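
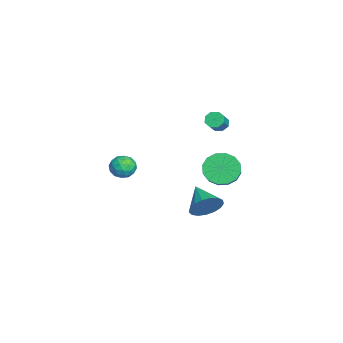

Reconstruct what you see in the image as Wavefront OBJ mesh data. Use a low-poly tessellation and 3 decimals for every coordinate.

v 0.297 1.751 -1.583
v 0.863 1.54 -2.441
v 2.31 1.499 -1.476
v 1.743 1.709 -0.617
v 0.856 2.082 -2.407
v 2.303 2.041 -1.441
v 0.699 2.536 -2.152
v 2.146 2.495 -1.187
v 0.434 2.779 -1.745
v 1.881 2.738 -0.779
v 0.132 2.746 -1.294
v 1.579 2.705 -0.328
v -0.126 2.447 -0.92
v 1.321 2.406 0.045
v -0.27 1.961 -0.724
v 1.177 1.92 0.241
v -0.263 1.419 -0.759
v 1.184 1.378 0.207
v -0.106 0.965 -1.013
v 1.341 0.924 -0.048
v 0.159 0.722 -1.421
v 1.606 0.681 -0.455
v 0.461 0.755 -1.872
v 1.908 0.714 -0.906
v 0.719 1.054 -2.245
v 2.166 1.013 -1.28
v 1.394 1.56 2.649
v 1.765 1.743 2.287
v 2.618 1.483 3.029
v 2.246 1.3 3.391
v 1.631 2.046 2.547
v 2.483 1.786 3.289
v 1.358 2.064 2.867
v 2.21 1.804 3.609
v 1.106 1.787 3.059
v 1.958 1.527 3.801
v 1.022 1.377 3.011
v 1.875 1.117 3.753
v 1.157 1.074 2.751
v 2.009 0.814 3.493
v 1.43 1.056 2.431
v 2.282 0.796 3.173
v 1.682 1.333 2.239
v 2.534 1.073 2.981
v 2.996 -2.887 -0.286
v 3.548 -3.029 0.244
v 2.352 -3.891 0.116
v 2.904 -4.033 0.646
v 2.446 -3.408 0.719
v 2.844 -2.788 0.47
v 3.056 -4.132 -0.11
v 3.454 -3.512 -0.359
v 3.585 -3.798 0.352
v 3.208 -3.351 0.865
v 2.692 -3.569 -0.505
v 2.315 -3.122 0.008
v 3.329 -2.87 -0.057
v 2.571 -4.05 0.417
v 2.302 -3.683 0.46
v 2.627 -3.766 0.771
v 2.915 -2.728 0.077
v 3.239 -2.811 0.388
v 2.591 -3.034 0.668
v 2.661 -4.109 -0.028
v 2.985 -4.192 0.283
v 3.273 -3.154 -0.411
v 3.598 -3.237 -0.1
v 3.309 -3.886 -0.308
v 3.675 -3.405 0.319
v 3.296 -3.996 0.555
v 3.386 -4.054 0.111
v 3.62 -3.689 -0.036
v 3.453 -3.142 0.62
v 3.075 -3.732 0.857
v 2.805 -3.365 0.9
v 3.039 -3.001 0.753
v 3.475 -3.595 0.684
v 2.825 -3.188 -0.497
v 2.447 -3.778 -0.26
v 2.861 -3.919 -0.393
v 3.095 -3.555 -0.54
v 2.604 -2.924 -0.195
v 2.225 -3.515 0.041
v 2.28 -3.231 0.396
v 2.514 -2.866 0.249
v 2.425 -3.325 -0.324
v 0.818 0.918 -4.199
v 1.359 0.284 -3.629
v -0.638 0.322 -3.481
v 1.328 0.684 -3.359
v 1.18 1.138 -3.282
v 0.95 1.541 -3.415
v 0.689 1.802 -3.727
v 0.458 1.86 -4.148
v 0.309 1.703 -4.58
v 0.277 1.366 -4.925
v 0.369 0.926 -5.104
v 0.564 0.484 -5.075
v 0.817 0.142 -4.846
v 1.071 -0.022 -4.468
v 1.266 0.029 -4.029
f 2 1 5
f 2 5 3
f 3 5 6
f 3 6 4
f 5 1 7
f 5 7 6
f 6 7 8
f 6 8 4
f 7 1 9
f 7 9 8
f 8 9 10
f 8 10 4
f 9 1 11
f 9 11 10
f 10 11 12
f 10 12 4
f 11 1 13
f 11 13 12
f 12 13 14
f 12 14 4
f 13 1 15
f 13 15 14
f 14 15 16
f 14 16 4
f 15 1 17
f 15 17 16
f 16 17 18
f 16 18 4
f 17 1 19
f 17 19 18
f 18 19 20
f 18 20 4
f 19 1 21
f 19 21 20
f 20 21 22
f 20 22 4
f 21 1 23
f 21 23 22
f 22 23 24
f 22 24 4
f 23 1 25
f 23 25 24
f 24 25 26
f 24 26 4
f 25 1 2
f 25 2 26
f 26 2 3
f 26 3 4
f 28 27 31
f 28 31 29
f 29 31 32
f 29 32 30
f 31 27 33
f 31 33 32
f 32 33 34
f 32 34 30
f 33 27 35
f 33 35 34
f 34 35 36
f 34 36 30
f 35 27 37
f 35 37 36
f 36 37 38
f 36 38 30
f 37 27 39
f 37 39 38
f 38 39 40
f 38 40 30
f 39 27 41
f 39 41 40
f 40 41 42
f 40 42 30
f 41 27 43
f 41 43 42
f 42 43 44
f 42 44 30
f 43 27 28
f 43 28 44
f 44 28 29
f 44 29 30
f 45 82 61
f 82 56 85
f 61 85 50
f 82 85 61
f 45 61 57
f 61 50 62
f 57 62 46
f 61 62 57
f 45 57 66
f 57 46 67
f 66 67 52
f 57 67 66
f 45 66 78
f 66 52 81
f 78 81 55
f 66 81 78
f 45 78 82
f 78 55 86
f 82 86 56
f 78 86 82
f 46 62 73
f 62 50 76
f 73 76 54
f 62 76 73
f 50 85 63
f 85 56 84
f 63 84 49
f 85 84 63
f 56 86 83
f 86 55 79
f 83 79 47
f 86 79 83
f 55 81 80
f 81 52 68
f 80 68 51
f 81 68 80
f 52 67 72
f 67 46 69
f 72 69 53
f 67 69 72
f 48 74 60
f 74 54 75
f 60 75 49
f 74 75 60
f 48 60 58
f 60 49 59
f 58 59 47
f 60 59 58
f 48 58 65
f 58 47 64
f 65 64 51
f 58 64 65
f 48 65 70
f 65 51 71
f 70 71 53
f 65 71 70
f 48 70 74
f 70 53 77
f 74 77 54
f 70 77 74
f 49 75 63
f 75 54 76
f 63 76 50
f 75 76 63
f 47 59 83
f 59 49 84
f 83 84 56
f 59 84 83
f 51 64 80
f 64 47 79
f 80 79 55
f 64 79 80
f 53 71 72
f 71 51 68
f 72 68 52
f 71 68 72
f 54 77 73
f 77 53 69
f 73 69 46
f 77 69 73
f 88 87 90
f 88 90 89
f 90 87 91
f 90 91 89
f 91 87 92
f 91 92 89
f 92 87 93
f 92 93 89
f 93 87 94
f 93 94 89
f 94 87 95
f 94 95 89
f 95 87 96
f 95 96 89
f 96 87 97
f 96 97 89
f 97 87 98
f 97 98 89
f 98 87 99
f 98 99 89
f 99 87 100
f 99 100 89
f 100 87 101
f 100 101 89
f 101 87 88
f 101 88 89



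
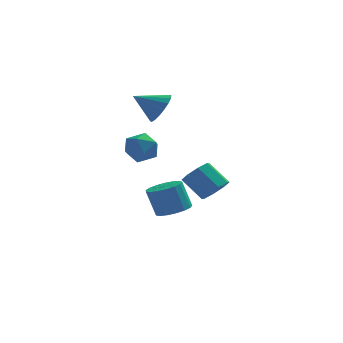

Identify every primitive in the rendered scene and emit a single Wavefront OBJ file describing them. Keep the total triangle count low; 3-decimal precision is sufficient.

v 1.558 3.302 2.782
v 2.061 2.901 3.625
v 0.102 3.358 3.678
v 2.114 3.366 3.682
v 2.057 3.818 3.561
v 1.902 4.169 3.286
v 1.678 4.347 2.911
v 1.43 4.318 2.511
v 1.208 4.088 2.164
v 1.055 3.702 1.94
v 1.002 3.237 1.882
v 1.058 2.785 2.003
v 1.214 2.435 2.278
v 1.438 2.256 2.653
v 1.685 2.285 3.054
v 1.908 2.515 3.401
v 2.232 3.123 -4.66
v 2.775 2.312 -4.331
v 2.251 2.626 -2.691
v 1.708 3.437 -3.02
v 3.094 2.687 -4.301
v 2.569 3.001 -2.661
v 3.215 3.162 -4.353
v 2.69 3.476 -2.713
v 3.111 3.628 -4.475
v 2.586 3.942 -2.836
v 2.806 3.979 -4.64
v 2.281 4.292 -3
v 2.369 4.133 -4.809
v 1.844 4.447 -3.17
v 1.901 4.056 -4.944
v 1.377 4.37 -3.305
v 1.509 3.765 -5.014
v 0.985 4.079 -3.374
v 1.283 3.328 -5.003
v 0.758 3.641 -3.363
v 1.274 2.843 -4.913
v 0.749 3.157 -3.273
v 1.485 2.423 -4.765
v 0.96 2.736 -3.125
v 1.867 2.163 -4.593
v 1.342 2.476 -2.953
v 2.332 2.123 -4.436
v 1.808 2.436 -2.797
v -0.244 3.96 -0.702
v 0.438 4.575 -0.128
v 0.622 2.525 -0.192
v 1.304 3.14 0.382
v 0.272 3.037 0.695
v -0.263 3.924 0.38
v 1.323 3.176 -0.7
v 0.788 4.063 -1.015
v 1.406 4.09 -0.127
v 0.757 4.005 0.736
v 0.303 3.095 -1.056
v -0.346 3.01 -0.193
v 4.116 -1.387 -1.313
v 4.682 -1.635 -0.632
v 3.711 -0.92 0.435
v 3.144 -0.673 -0.247
v 4.846 -1.006 -0.904
v 3.875 -0.292 0.163
v 4.582 -0.601 -1.416
v 3.611 0.114 -0.349
v 4.045 -0.656 -1.867
v 3.074 0.058 -0.801
v 3.549 -1.14 -1.995
v 2.578 -0.425 -0.928
v 3.385 -1.768 -1.723
v 2.414 -1.054 -0.656
v 3.649 -2.174 -1.211
v 2.678 -1.459 -0.144
v 4.186 -2.118 -0.759
v 3.215 -1.404 0.307
f 2 1 4
f 2 4 3
f 4 1 5
f 4 5 3
f 5 1 6
f 5 6 3
f 6 1 7
f 6 7 3
f 7 1 8
f 7 8 3
f 8 1 9
f 8 9 3
f 9 1 10
f 9 10 3
f 10 1 11
f 10 11 3
f 11 1 12
f 11 12 3
f 12 1 13
f 12 13 3
f 13 1 14
f 13 14 3
f 14 1 15
f 14 15 3
f 15 1 16
f 15 16 3
f 16 1 2
f 16 2 3
f 18 17 21
f 18 21 19
f 19 21 22
f 19 22 20
f 21 17 23
f 21 23 22
f 22 23 24
f 22 24 20
f 23 17 25
f 23 25 24
f 24 25 26
f 24 26 20
f 25 17 27
f 25 27 26
f 26 27 28
f 26 28 20
f 27 17 29
f 27 29 28
f 28 29 30
f 28 30 20
f 29 17 31
f 29 31 30
f 30 31 32
f 30 32 20
f 31 17 33
f 31 33 32
f 32 33 34
f 32 34 20
f 33 17 35
f 33 35 34
f 34 35 36
f 34 36 20
f 35 17 37
f 35 37 36
f 36 37 38
f 36 38 20
f 37 17 39
f 37 39 38
f 38 39 40
f 38 40 20
f 39 17 41
f 39 41 40
f 40 41 42
f 40 42 20
f 41 17 43
f 41 43 42
f 42 43 44
f 42 44 20
f 43 17 18
f 43 18 44
f 44 18 19
f 44 19 20
f 45 56 50
f 45 50 46
f 45 46 52
f 45 52 55
f 45 55 56
f 46 50 54
f 50 56 49
f 56 55 47
f 55 52 51
f 52 46 53
f 48 54 49
f 48 49 47
f 48 47 51
f 48 51 53
f 48 53 54
f 49 54 50
f 47 49 56
f 51 47 55
f 53 51 52
f 54 53 46
f 58 57 61
f 58 61 59
f 59 61 62
f 59 62 60
f 61 57 63
f 61 63 62
f 62 63 64
f 62 64 60
f 63 57 65
f 63 65 64
f 64 65 66
f 64 66 60
f 65 57 67
f 65 67 66
f 66 67 68
f 66 68 60
f 67 57 69
f 67 69 68
f 68 69 70
f 68 70 60
f 69 57 71
f 69 71 70
f 70 71 72
f 70 72 60
f 71 57 73
f 71 73 72
f 72 73 74
f 72 74 60
f 73 57 58
f 73 58 74
f 74 58 59
f 74 59 60



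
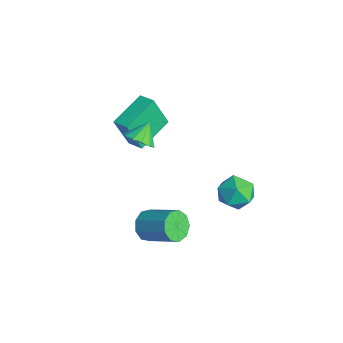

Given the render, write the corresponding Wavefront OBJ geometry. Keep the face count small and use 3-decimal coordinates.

v -3.328 0.631 -1.43
v -3.42 -0.048 0.331
v -4.279 2.247 -0.857
v -4.371 1.568 0.904
v -2.569 1.012 -1.244
v -2.661 0.333 0.517
v -3.52 2.628 -0.671
v -3.612 1.949 1.09
v 2.43 4.477 -1.187
v 3.13 3.98 -0.74
v 1.39 3.38 -0.78
v 2.09 2.883 -0.333
v 1.79 3.729 0.03
v 2.433 4.406 -0.222
v 2.087 2.954 -1.298
v 2.73 3.631 -1.55
v 2.918 3.038 -0.809
v 2.734 3.517 0.011
v 1.786 3.843 -1.531
v 1.602 4.322 -0.711
v 0.722 0.113 -3.518
v 1.239 0.034 -4.149
v 2.476 0.968 -3.254
v 1.958 1.047 -2.622
v 0.931 0.499 -4.21
v 2.168 1.433 -3.314
v 0.526 0.784 -3.947
v 1.763 1.718 -3.051
v 0.212 0.755 -3.483
v 1.449 1.688 -2.587
v 0.137 0.425 -3.035
v 1.374 1.359 -2.14
v 0.335 -0.05 -2.814
v 1.572 0.883 -1.918
v 0.714 -0.449 -2.921
v 1.951 0.484 -2.025
v 1.097 -0.585 -3.308
v 2.334 0.348 -2.412
v 1.304 -0.394 -3.793
v 2.541 0.539 -2.897
v -0.807 0.263 1.282
v -0.43 -0.146 1.858
v -1.233 0.937 2.038
v -0.147 0.18 1.727
v -0.074 0.532 1.455
v -0.233 0.798 1.128
v -0.574 0.894 0.85
v -0.989 0.79 0.708
v -1.346 0.518 0.749
v -1.532 0.165 0.959
v -1.488 -0.157 1.271
v -1.227 -0.346 1.587
v -0.833 -0.341 1.806
f 2 4 1
f 5 2 1
f 1 4 3
f 3 5 1
f 2 8 4
f 6 2 5
f 6 8 2
f 4 8 3
f 7 5 3
f 3 8 7
f 7 6 5
f 8 6 7
f 9 20 14
f 9 14 10
f 9 10 16
f 9 16 19
f 9 19 20
f 10 14 18
f 14 20 13
f 20 19 11
f 19 16 15
f 16 10 17
f 12 18 13
f 12 13 11
f 12 11 15
f 12 15 17
f 12 17 18
f 13 18 14
f 11 13 20
f 15 11 19
f 17 15 16
f 18 17 10
f 22 21 25
f 22 25 23
f 23 25 26
f 23 26 24
f 25 21 27
f 25 27 26
f 26 27 28
f 26 28 24
f 27 21 29
f 27 29 28
f 28 29 30
f 28 30 24
f 29 21 31
f 29 31 30
f 30 31 32
f 30 32 24
f 31 21 33
f 31 33 32
f 32 33 34
f 32 34 24
f 33 21 35
f 33 35 34
f 34 35 36
f 34 36 24
f 35 21 37
f 35 37 36
f 36 37 38
f 36 38 24
f 37 21 39
f 37 39 38
f 38 39 40
f 38 40 24
f 39 21 22
f 39 22 40
f 40 22 23
f 40 23 24
f 42 41 44
f 42 44 43
f 44 41 45
f 44 45 43
f 45 41 46
f 45 46 43
f 46 41 47
f 46 47 43
f 47 41 48
f 47 48 43
f 48 41 49
f 48 49 43
f 49 41 50
f 49 50 43
f 50 41 51
f 50 51 43
f 51 41 52
f 51 52 43
f 52 41 53
f 52 53 43
f 53 41 42
f 53 42 43



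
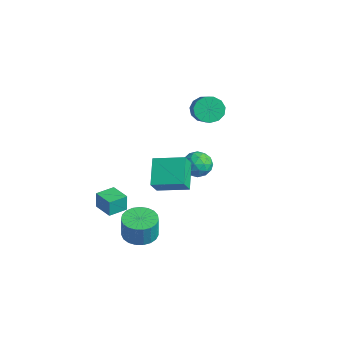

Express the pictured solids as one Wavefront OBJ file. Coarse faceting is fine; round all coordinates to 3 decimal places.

v 1.734 -2.897 -2.293
v 2.692 -2.8 -2.407
v 2.865 -2.886 -1.02
v 1.906 -2.983 -0.907
v 2.573 -2.416 -2.368
v 2.746 -2.503 -0.981
v 2.309 -2.116 -2.316
v 2.481 -2.202 -0.93
v 1.945 -1.951 -2.261
v 2.118 -2.037 -0.874
v 1.545 -1.949 -2.211
v 1.717 -2.035 -0.824
v 1.177 -2.111 -2.175
v 1.35 -2.198 -0.788
v 0.906 -2.409 -2.16
v 1.078 -2.496 -0.773
v 0.778 -2.791 -2.168
v 0.95 -2.878 -0.781
v 0.815 -3.192 -2.197
v 0.987 -3.279 -0.811
v 1.011 -3.542 -2.244
v 1.183 -3.628 -0.857
v 1.332 -3.78 -2.298
v 1.504 -3.866 -0.912
v 1.722 -3.865 -2.352
v 1.895 -3.951 -0.966
v 2.115 -3.783 -2.396
v 2.287 -3.869 -1.009
v 2.441 -3.548 -2.422
v 2.614 -3.634 -1.035
v 2.646 -3.2 -2.426
v 2.818 -3.286 -1.039
v 1.604 -1.687 2.697
v 1.962 -2.244 3.587
v 2.734 -0.41 3.041
v 3.092 -0.967 3.932
v 2.788 -2.473 1.728
v 3.146 -3.03 2.619
v 3.918 -1.196 2.073
v 4.276 -1.753 2.963
v -2.239 -3.379 -2.69
v -2.266 -3.348 -1.641
v -2.375 -2.238 -2.727
v -2.402 -2.207 -1.677
v -1.018 -3.233 -2.663
v -1.045 -3.202 -1.613
v -1.154 -2.092 -2.699
v -1.181 -2.061 -1.65
v -3.787 4.284 -3.692
v -3.018 4.284 -3.177
v -4.422 3.316 -2.743
v -3.653 3.316 -2.228
v -4.186 4.071 -2.264
v -3.793 4.67 -2.851
v -3.647 2.93 -3.069
v -3.254 3.529 -3.656
v -2.931 3.447 -2.792
v -3.265 4.153 -2.295
v -4.175 3.447 -3.625
v -4.509 4.153 -3.128
v -3.347 4.369 -3.517
v -4.093 3.231 -2.403
v -4.406 3.675 -2.424
v -3.954 3.675 -2.121
v -3.802 4.596 -3.326
v -3.35 4.596 -3.023
v -4.037 4.471 -2.487
v -4.09 3.004 -2.897
v -3.638 3.004 -2.594
v -3.486 3.925 -3.799
v -3.034 3.925 -3.496
v -3.403 3.129 -3.433
v -2.844 3.877 -2.989
v -3.217 3.308 -2.431
v -3.213 3.081 -2.926
v -2.983 3.433 -3.27
v -3.04 4.292 -2.696
v -3.413 3.723 -2.139
v -3.726 4.167 -2.16
v -3.495 4.519 -2.505
v -2.989 3.8 -2.47
v -4.027 3.877 -3.781
v -4.4 3.308 -3.224
v -3.945 3.081 -3.415
v -3.714 3.433 -3.76
v -4.223 4.292 -3.489
v -4.596 3.723 -2.931
v -4.457 4.167 -2.65
v -4.227 4.519 -2.994
v -4.451 3.8 -3.45
v -1.752 3.095 3.155
v -1.256 3.716 2.826
v 0.049 3.185 3.796
v -0.448 2.565 4.125
v -1.47 3.905 3.218
v -0.165 3.375 4.188
v -1.774 3.837 3.589
v -0.469 3.307 4.559
v -2.071 3.534 3.823
v -0.766 3.003 4.793
v -2.266 3.091 3.844
v -0.962 2.561 4.814
v -2.299 2.65 3.647
v -0.995 2.119 4.617
v -2.158 2.35 3.294
v -0.854 1.819 4.263
v -1.888 2.287 2.896
v -0.584 1.756 3.866
v -1.575 2.48 2.581
v -0.271 1.95 3.551
v -1.319 2.869 2.448
v -0.014 2.338 3.418
v -1.199 3.329 2.539
v 0.105 2.799 3.509
f 2 1 5
f 2 5 3
f 3 5 6
f 3 6 4
f 5 1 7
f 5 7 6
f 6 7 8
f 6 8 4
f 7 1 9
f 7 9 8
f 8 9 10
f 8 10 4
f 9 1 11
f 9 11 10
f 10 11 12
f 10 12 4
f 11 1 13
f 11 13 12
f 12 13 14
f 12 14 4
f 13 1 15
f 13 15 14
f 14 15 16
f 14 16 4
f 15 1 17
f 15 17 16
f 16 17 18
f 16 18 4
f 17 1 19
f 17 19 18
f 18 19 20
f 18 20 4
f 19 1 21
f 19 21 20
f 20 21 22
f 20 22 4
f 21 1 23
f 21 23 22
f 22 23 24
f 22 24 4
f 23 1 25
f 23 25 24
f 24 25 26
f 24 26 4
f 25 1 27
f 25 27 26
f 26 27 28
f 26 28 4
f 27 1 29
f 27 29 28
f 28 29 30
f 28 30 4
f 29 1 31
f 29 31 30
f 30 31 32
f 30 32 4
f 31 1 2
f 31 2 32
f 32 2 3
f 32 3 4
f 34 36 33
f 37 34 33
f 33 36 35
f 35 37 33
f 34 40 36
f 38 34 37
f 38 40 34
f 36 40 35
f 39 37 35
f 35 40 39
f 39 38 37
f 40 38 39
f 42 44 41
f 45 42 41
f 41 44 43
f 43 45 41
f 42 48 44
f 46 42 45
f 46 48 42
f 44 48 43
f 47 45 43
f 43 48 47
f 47 46 45
f 48 46 47
f 49 86 65
f 86 60 89
f 65 89 54
f 86 89 65
f 49 65 61
f 65 54 66
f 61 66 50
f 65 66 61
f 49 61 70
f 61 50 71
f 70 71 56
f 61 71 70
f 49 70 82
f 70 56 85
f 82 85 59
f 70 85 82
f 49 82 86
f 82 59 90
f 86 90 60
f 82 90 86
f 50 66 77
f 66 54 80
f 77 80 58
f 66 80 77
f 54 89 67
f 89 60 88
f 67 88 53
f 89 88 67
f 60 90 87
f 90 59 83
f 87 83 51
f 90 83 87
f 59 85 84
f 85 56 72
f 84 72 55
f 85 72 84
f 56 71 76
f 71 50 73
f 76 73 57
f 71 73 76
f 52 78 64
f 78 58 79
f 64 79 53
f 78 79 64
f 52 64 62
f 64 53 63
f 62 63 51
f 64 63 62
f 52 62 69
f 62 51 68
f 69 68 55
f 62 68 69
f 52 69 74
f 69 55 75
f 74 75 57
f 69 75 74
f 52 74 78
f 74 57 81
f 78 81 58
f 74 81 78
f 53 79 67
f 79 58 80
f 67 80 54
f 79 80 67
f 51 63 87
f 63 53 88
f 87 88 60
f 63 88 87
f 55 68 84
f 68 51 83
f 84 83 59
f 68 83 84
f 57 75 76
f 75 55 72
f 76 72 56
f 75 72 76
f 58 81 77
f 81 57 73
f 77 73 50
f 81 73 77
f 92 91 95
f 92 95 93
f 93 95 96
f 93 96 94
f 95 91 97
f 95 97 96
f 96 97 98
f 96 98 94
f 97 91 99
f 97 99 98
f 98 99 100
f 98 100 94
f 99 91 101
f 99 101 100
f 100 101 102
f 100 102 94
f 101 91 103
f 101 103 102
f 102 103 104
f 102 104 94
f 103 91 105
f 103 105 104
f 104 105 106
f 104 106 94
f 105 91 107
f 105 107 106
f 106 107 108
f 106 108 94
f 107 91 109
f 107 109 108
f 108 109 110
f 108 110 94
f 109 91 111
f 109 111 110
f 110 111 112
f 110 112 94
f 111 91 113
f 111 113 112
f 112 113 114
f 112 114 94
f 113 91 92
f 113 92 114
f 114 92 93
f 114 93 94



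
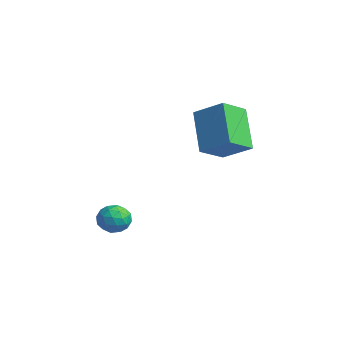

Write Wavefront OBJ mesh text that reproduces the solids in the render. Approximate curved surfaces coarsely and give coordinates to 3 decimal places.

v -4.117 -1.986 -1.734
v -3.669 -1.93 -1.139
v -4.091 -3.19 -1.641
v -3.643 -3.134 -1.046
v -4.355 -2.915 -0.999
v -4.371 -2.17 -1.057
v -3.389 -2.95 -1.723
v -3.405 -2.205 -1.781
v -3.219 -2.526 -1.132
v -3.816 -2.504 -0.685
v -3.944 -2.616 -2.095
v -4.541 -2.594 -1.648
v -3.895 -1.852 -1.445
v -3.865 -3.268 -1.335
v -4.283 -3.139 -1.308
v -4.02 -3.106 -0.958
v -4.308 -1.994 -1.396
v -4.045 -1.961 -1.047
v -4.448 -2.539 -0.965
v -3.715 -3.159 -1.733
v -3.452 -3.126 -1.384
v -3.74 -2.014 -1.822
v -3.477 -1.981 -1.472
v -3.312 -2.581 -1.815
v -3.368 -2.17 -1.091
v -3.352 -2.877 -1.036
v -3.203 -2.769 -1.434
v -3.212 -2.331 -1.468
v -3.719 -2.157 -0.828
v -3.703 -2.865 -0.773
v -4.122 -2.736 -0.746
v -4.131 -2.298 -0.78
v -3.454 -2.507 -0.824
v -4.057 -2.255 -2.007
v -4.041 -2.963 -1.952
v -3.629 -2.822 -2
v -3.638 -2.384 -2.034
v -4.408 -2.243 -1.744
v -4.392 -2.95 -1.689
v -4.548 -2.789 -1.312
v -4.557 -2.351 -1.346
v -4.306 -2.613 -1.956
v -3.668 2.154 1.184
v -3.29 0.903 1.856
v -5.058 2.598 2.79
v -4.68 1.347 3.463
v -2.56 2.893 1.937
v -2.182 1.642 2.61
v -3.95 3.337 3.544
v -3.572 2.086 4.216
f 1 38 17
f 38 12 41
f 17 41 6
f 38 41 17
f 1 17 13
f 17 6 18
f 13 18 2
f 17 18 13
f 1 13 22
f 13 2 23
f 22 23 8
f 13 23 22
f 1 22 34
f 22 8 37
f 34 37 11
f 22 37 34
f 1 34 38
f 34 11 42
f 38 42 12
f 34 42 38
f 2 18 29
f 18 6 32
f 29 32 10
f 18 32 29
f 6 41 19
f 41 12 40
f 19 40 5
f 41 40 19
f 12 42 39
f 42 11 35
f 39 35 3
f 42 35 39
f 11 37 36
f 37 8 24
f 36 24 7
f 37 24 36
f 8 23 28
f 23 2 25
f 28 25 9
f 23 25 28
f 4 30 16
f 30 10 31
f 16 31 5
f 30 31 16
f 4 16 14
f 16 5 15
f 14 15 3
f 16 15 14
f 4 14 21
f 14 3 20
f 21 20 7
f 14 20 21
f 4 21 26
f 21 7 27
f 26 27 9
f 21 27 26
f 4 26 30
f 26 9 33
f 30 33 10
f 26 33 30
f 5 31 19
f 31 10 32
f 19 32 6
f 31 32 19
f 3 15 39
f 15 5 40
f 39 40 12
f 15 40 39
f 7 20 36
f 20 3 35
f 36 35 11
f 20 35 36
f 9 27 28
f 27 7 24
f 28 24 8
f 27 24 28
f 10 33 29
f 33 9 25
f 29 25 2
f 33 25 29
f 44 46 43
f 47 44 43
f 43 46 45
f 45 47 43
f 44 50 46
f 48 44 47
f 48 50 44
f 46 50 45
f 49 47 45
f 45 50 49
f 49 48 47
f 50 48 49



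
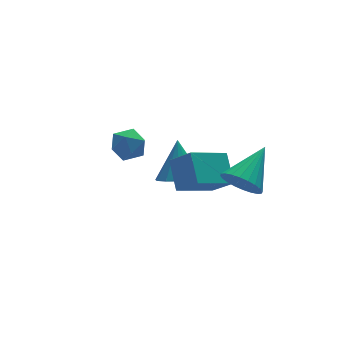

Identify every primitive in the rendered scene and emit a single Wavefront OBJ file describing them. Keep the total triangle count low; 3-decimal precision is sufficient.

v 1.59 3.014 -2.428
v 2.21 3.642 -2.941
v 1.97 4.026 -0.732
v 1.686 3.877 -2.964
v 1.131 3.838 -2.816
v 0.723 3.538 -2.546
v 0.59 3.071 -2.238
v 0.774 2.587 -1.99
v 1.218 2.238 -1.881
v 1.78 2.136 -1.946
v 2.282 2.312 -2.163
v 2.564 2.712 -2.465
v 2.537 3.207 -2.755
v -1.679 0.218 3.637
v -1.278 0.07 2.949
v -2.782 -0.23 3.091
v -2.381 -0.378 2.403
v -2.23 -0.822 3.063
v -1.549 -0.545 3.401
v -2.511 0.385 2.639
v -1.83 0.662 2.977
v -1.793 0.173 2.333
v -1.619 -0.573 2.595
v -2.441 0.413 3.445
v -2.267 -0.333 3.707
v 1.998 -1.771 0.569
v 2.564 -2.488 0.393
v 3.502 -0.849 1.651
v 2.635 -2.271 0.111
v 2.608 -1.978 -0.102
v 2.489 -1.654 -0.213
v 2.295 -1.348 -0.204
v 2.055 -1.106 -0.078
v 1.807 -0.965 0.146
v 1.589 -0.947 0.435
v 1.432 -1.055 0.744
v 1.362 -1.272 1.027
v 1.388 -1.564 1.239
v 1.508 -1.889 1.35
v 1.702 -2.195 1.341
v 1.941 -2.437 1.215
v 2.189 -2.578 0.991
v 2.408 -2.596 0.702
v 0.751 -0.47 0.081
v 0.99 0.698 1.056
v 0.204 0.364 -0.784
v 0.442 1.532 0.192
v 2.518 -0.152 -0.732
v 2.756 1.016 0.244
v 1.97 0.682 -1.596
v 2.209 1.85 -0.621
f 2 1 4
f 2 4 3
f 4 1 5
f 4 5 3
f 5 1 6
f 5 6 3
f 6 1 7
f 6 7 3
f 7 1 8
f 7 8 3
f 8 1 9
f 8 9 3
f 9 1 10
f 9 10 3
f 10 1 11
f 10 11 3
f 11 1 12
f 11 12 3
f 12 1 13
f 12 13 3
f 13 1 2
f 13 2 3
f 14 25 19
f 14 19 15
f 14 15 21
f 14 21 24
f 14 24 25
f 15 19 23
f 19 25 18
f 25 24 16
f 24 21 20
f 21 15 22
f 17 23 18
f 17 18 16
f 17 16 20
f 17 20 22
f 17 22 23
f 18 23 19
f 16 18 25
f 20 16 24
f 22 20 21
f 23 22 15
f 27 26 29
f 27 29 28
f 29 26 30
f 29 30 28
f 30 26 31
f 30 31 28
f 31 26 32
f 31 32 28
f 32 26 33
f 32 33 28
f 33 26 34
f 33 34 28
f 34 26 35
f 34 35 28
f 35 26 36
f 35 36 28
f 36 26 37
f 36 37 28
f 37 26 38
f 37 38 28
f 38 26 39
f 38 39 28
f 39 26 40
f 39 40 28
f 40 26 41
f 40 41 28
f 41 26 42
f 41 42 28
f 42 26 43
f 42 43 28
f 43 26 27
f 43 27 28
f 45 47 44
f 48 45 44
f 44 47 46
f 46 48 44
f 45 51 47
f 49 45 48
f 49 51 45
f 47 51 46
f 50 48 46
f 46 51 50
f 50 49 48
f 51 49 50



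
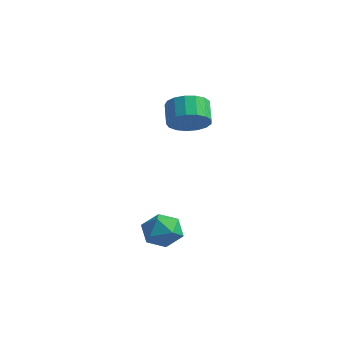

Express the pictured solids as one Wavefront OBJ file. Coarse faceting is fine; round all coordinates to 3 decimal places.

v 1.386 -0.318 -3.057
v 1.94 -1.076 -3.552
v -0 -0.724 -3.988
v 0.554 -1.482 -4.483
v 0.304 -1.592 -3.457
v 1.161 -1.341 -2.881
v 0.779 -0.459 -4.659
v 1.636 -0.208 -4.083
v 1.566 -1.163 -4.542
v 1.272 -1.863 -3.799
v 0.668 0.063 -3.741
v 0.374 -0.637 -2.998
v -1.803 2.933 1.407
v -1.305 2.345 2.164
v -2.079 2.879 3.089
v -2.577 3.467 2.333
v -1.028 2.781 2.144
v -1.802 3.315 3.069
v -0.928 3.251 1.955
v -1.703 3.786 2.881
v -1.029 3.649 1.641
v -1.804 4.184 2.566
v -1.307 3.883 1.273
v -2.082 4.418 2.199
v -1.699 3.899 0.936
v -2.473 4.434 1.862
v -2.115 3.694 0.707
v -2.889 4.228 1.633
v -2.459 3.314 0.638
v -3.233 3.849 1.564
v -2.652 2.847 0.746
v -3.427 3.382 1.672
v -2.652 2.4 1.005
v -3.426 2.934 1.931
v -2.456 2.074 1.356
v -3.231 2.609 2.282
v -2.111 1.946 1.719
v -2.886 2.48 2.645
v -1.696 2.043 2.01
v -2.47 2.578 2.936
f 1 12 6
f 1 6 2
f 1 2 8
f 1 8 11
f 1 11 12
f 2 6 10
f 6 12 5
f 12 11 3
f 11 8 7
f 8 2 9
f 4 10 5
f 4 5 3
f 4 3 7
f 4 7 9
f 4 9 10
f 5 10 6
f 3 5 12
f 7 3 11
f 9 7 8
f 10 9 2
f 14 13 17
f 14 17 15
f 15 17 18
f 15 18 16
f 17 13 19
f 17 19 18
f 18 19 20
f 18 20 16
f 19 13 21
f 19 21 20
f 20 21 22
f 20 22 16
f 21 13 23
f 21 23 22
f 22 23 24
f 22 24 16
f 23 13 25
f 23 25 24
f 24 25 26
f 24 26 16
f 25 13 27
f 25 27 26
f 26 27 28
f 26 28 16
f 27 13 29
f 27 29 28
f 28 29 30
f 28 30 16
f 29 13 31
f 29 31 30
f 30 31 32
f 30 32 16
f 31 13 33
f 31 33 32
f 32 33 34
f 32 34 16
f 33 13 35
f 33 35 34
f 34 35 36
f 34 36 16
f 35 13 37
f 35 37 36
f 36 37 38
f 36 38 16
f 37 13 39
f 37 39 38
f 38 39 40
f 38 40 16
f 39 13 14
f 39 14 40
f 40 14 15
f 40 15 16



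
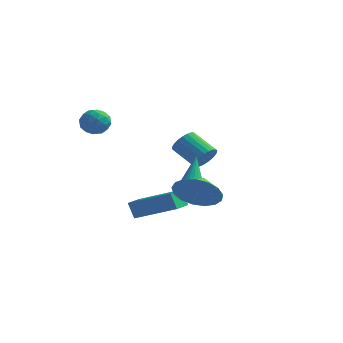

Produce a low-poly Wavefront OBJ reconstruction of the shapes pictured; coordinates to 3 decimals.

v 0.572 -2.056 0.072
v 1.092 -2.066 0.172
v 0.328 -1.044 1.428
v 1.07 -1.88 0.029
v 0.949 -1.728 -0.105
v 0.753 -1.642 -0.205
v 0.522 -1.638 -0.25
v 0.3 -1.716 -0.231
v 0.132 -1.862 -0.152
v 0.051 -2.046 -0.029
v 0.074 -2.233 0.114
v 0.194 -2.384 0.249
v 0.39 -2.47 0.348
v 0.622 -2.475 0.393
v 0.843 -2.396 0.374
v 1.011 -2.25 0.295
v -2.783 -0.66 -2.853
v -3.141 -0.559 -2.045
v -2.764 0.373 -2.974
v -3.122 0.474 -2.166
v -0.778 -0.594 -1.974
v -1.136 -0.493 -1.166
v -0.759 0.439 -2.095
v -1.117 0.54 -1.287
v -3.401 -2.022 3.64
v -2.946 -2.439 3.279
v -4.294 -2.581 3.161
v -3.839 -2.998 2.8
v -3.894 -3.06 3.51
v -3.343 -2.715 3.806
v -3.897 -2.305 2.634
v -3.346 -1.96 2.93
v -3.253 -2.614 2.657
v -3.251 -3.081 3.199
v -3.989 -1.939 3.241
v -3.987 -2.406 3.783
v -3.095 -2.181 3.501
v -4.145 -2.839 2.939
v -4.177 -2.875 3.356
v -3.91 -3.12 3.144
v -3.329 -2.343 3.811
v -3.061 -2.589 3.599
v -3.618 -2.954 3.735
v -4.179 -2.431 2.841
v -3.911 -2.677 2.629
v -3.33 -1.9 3.296
v -3.063 -2.145 3.084
v -3.622 -2.066 2.705
v -3.008 -2.529 2.924
v -3.533 -2.858 2.642
v -3.567 -2.451 2.545
v -3.243 -2.248 2.719
v -3.007 -2.804 3.242
v -3.532 -3.132 2.961
v -3.564 -3.169 3.378
v -3.24 -2.966 3.552
v -3.187 -2.907 2.877
v -3.708 -1.888 3.479
v -4.233 -2.216 3.198
v -4 -2.054 2.888
v -3.676 -1.851 3.062
v -3.707 -2.162 3.798
v -4.232 -2.491 3.516
v -3.997 -2.772 3.721
v -3.673 -2.569 3.895
v -4.053 -2.113 3.563
v 1.565 -3.559 0.378
v 2.215 -3.907 1.153
v 1.435 -2.681 0.882
v 2.53 -3.672 0.825
v 2.625 -3.412 0.395
v 2.476 -3.184 -0.04
v 2.119 -3.043 -0.378
v 1.634 -3.02 -0.543
v 1.134 -3.12 -0.497
v 0.733 -3.321 -0.251
v 0.522 -3.576 0.14
v 0.55 -3.827 0.585
v 0.811 -4.017 0.983
v 1.244 -4.102 1.243
v 1.751 -4.062 1.304
v -0.673 2.017 0.169
v -0.31 2.005 0.744
v -1.503 2.272 1.505
v -1.867 2.283 0.931
v -0.294 2.262 0.678
v -1.487 2.528 1.439
v -0.337 2.481 0.535
v -1.53 2.747 1.296
v -0.43 2.63 0.336
v -1.624 2.896 1.097
v -0.561 2.685 0.112
v -1.754 2.951 0.873
v -0.709 2.639 -0.104
v -1.902 2.905 0.657
v -0.851 2.498 -0.277
v -2.044 2.764 0.484
v -0.967 2.283 -0.383
v -2.16 2.55 0.378
v -1.037 2.028 -0.405
v -2.23 2.295 0.356
v -1.053 1.772 -0.339
v -2.246 2.038 0.422
v -1.01 1.553 -0.196
v -2.203 1.819 0.565
v -0.916 1.404 0.003
v -2.11 1.67 0.764
v -0.786 1.349 0.227
v -1.979 1.615 0.988
v -0.638 1.395 0.443
v -1.831 1.661 1.204
v -0.496 1.536 0.616
v -1.689 1.802 1.377
v -0.38 1.75 0.722
v -1.573 2.017 1.483
f 2 1 4
f 2 4 3
f 4 1 5
f 4 5 3
f 5 1 6
f 5 6 3
f 6 1 7
f 6 7 3
f 7 1 8
f 7 8 3
f 8 1 9
f 8 9 3
f 9 1 10
f 9 10 3
f 10 1 11
f 10 11 3
f 11 1 12
f 11 12 3
f 12 1 13
f 12 13 3
f 13 1 14
f 13 14 3
f 14 1 15
f 14 15 3
f 15 1 16
f 15 16 3
f 16 1 2
f 16 2 3
f 18 20 17
f 21 18 17
f 17 20 19
f 19 21 17
f 18 24 20
f 22 18 21
f 22 24 18
f 20 24 19
f 23 21 19
f 19 24 23
f 23 22 21
f 24 22 23
f 25 62 41
f 62 36 65
f 41 65 30
f 62 65 41
f 25 41 37
f 41 30 42
f 37 42 26
f 41 42 37
f 25 37 46
f 37 26 47
f 46 47 32
f 37 47 46
f 25 46 58
f 46 32 61
f 58 61 35
f 46 61 58
f 25 58 62
f 58 35 66
f 62 66 36
f 58 66 62
f 26 42 53
f 42 30 56
f 53 56 34
f 42 56 53
f 30 65 43
f 65 36 64
f 43 64 29
f 65 64 43
f 36 66 63
f 66 35 59
f 63 59 27
f 66 59 63
f 35 61 60
f 61 32 48
f 60 48 31
f 61 48 60
f 32 47 52
f 47 26 49
f 52 49 33
f 47 49 52
f 28 54 40
f 54 34 55
f 40 55 29
f 54 55 40
f 28 40 38
f 40 29 39
f 38 39 27
f 40 39 38
f 28 38 45
f 38 27 44
f 45 44 31
f 38 44 45
f 28 45 50
f 45 31 51
f 50 51 33
f 45 51 50
f 28 50 54
f 50 33 57
f 54 57 34
f 50 57 54
f 29 55 43
f 55 34 56
f 43 56 30
f 55 56 43
f 27 39 63
f 39 29 64
f 63 64 36
f 39 64 63
f 31 44 60
f 44 27 59
f 60 59 35
f 44 59 60
f 33 51 52
f 51 31 48
f 52 48 32
f 51 48 52
f 34 57 53
f 57 33 49
f 53 49 26
f 57 49 53
f 68 67 70
f 68 70 69
f 70 67 71
f 70 71 69
f 71 67 72
f 71 72 69
f 72 67 73
f 72 73 69
f 73 67 74
f 73 74 69
f 74 67 75
f 74 75 69
f 75 67 76
f 75 76 69
f 76 67 77
f 76 77 69
f 77 67 78
f 77 78 69
f 78 67 79
f 78 79 69
f 79 67 80
f 79 80 69
f 80 67 81
f 80 81 69
f 81 67 68
f 81 68 69
f 83 82 86
f 83 86 84
f 84 86 87
f 84 87 85
f 86 82 88
f 86 88 87
f 87 88 89
f 87 89 85
f 88 82 90
f 88 90 89
f 89 90 91
f 89 91 85
f 90 82 92
f 90 92 91
f 91 92 93
f 91 93 85
f 92 82 94
f 92 94 93
f 93 94 95
f 93 95 85
f 94 82 96
f 94 96 95
f 95 96 97
f 95 97 85
f 96 82 98
f 96 98 97
f 97 98 99
f 97 99 85
f 98 82 100
f 98 100 99
f 99 100 101
f 99 101 85
f 100 82 102
f 100 102 101
f 101 102 103
f 101 103 85
f 102 82 104
f 102 104 103
f 103 104 105
f 103 105 85
f 104 82 106
f 104 106 105
f 105 106 107
f 105 107 85
f 106 82 108
f 106 108 107
f 107 108 109
f 107 109 85
f 108 82 110
f 108 110 109
f 109 110 111
f 109 111 85
f 110 82 112
f 110 112 111
f 111 112 113
f 111 113 85
f 112 82 114
f 112 114 113
f 113 114 115
f 113 115 85
f 114 82 83
f 114 83 115
f 115 83 84
f 115 84 85



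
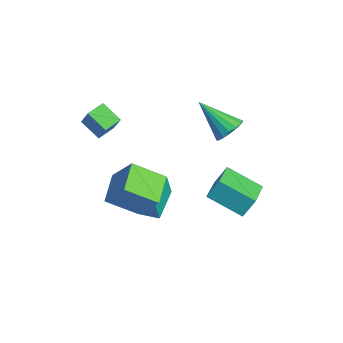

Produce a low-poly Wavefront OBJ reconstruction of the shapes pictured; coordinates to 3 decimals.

v -2.396 -2.675 2.076
v -3.296 -3.177 2.71
v -2.73 -1.829 2.272
v -3.63 -2.332 2.906
v -1.55 -2.628 3.314
v -2.45 -3.131 3.948
v -1.884 -1.783 3.51
v -2.784 -2.285 4.144
v -0.073 -3.284 -0.325
v -1.353 -2.429 0.178
v 0.505 -1.86 -1.28
v -0.775 -1.004 -0.777
v 0.895 -2.696 1.137
v -0.385 -1.84 1.64
v 1.473 -1.271 0.182
v 0.193 -0.416 0.685
v -0.596 3.005 2.229
v -0.022 2.448 2.358
v -1.884 1.995 3.591
v 0.048 2.745 2.645
v -0.053 3.112 2.821
v -0.301 3.45 2.838
v -0.627 3.669 2.692
v -0.945 3.71 2.422
v -1.169 3.562 2.1
v -1.24 3.265 1.812
v -1.138 2.899 1.637
v -0.891 2.56 1.62
v -0.565 2.341 1.766
v -0.247 2.3 2.036
v -2.848 0.082 -2.894
v -2.443 -0.307 -1.332
v -2.214 0.789 -2.883
v -1.808 0.4 -1.321
v -1.632 -1 -3.479
v -1.226 -1.389 -1.917
v -0.997 -0.293 -3.468
v -0.592 -0.682 -1.906
v -0.576 2.276 -1.286
v -0.517 2.866 -0.324
v 0.634 3.546 -2.138
v 0.693 4.135 -1.176
v 0.887 1.245 -0.744
v 0.946 1.834 0.218
v 2.097 2.514 -1.596
v 2.156 3.104 -0.634
f 2 4 1
f 5 2 1
f 1 4 3
f 3 5 1
f 2 8 4
f 6 2 5
f 6 8 2
f 4 8 3
f 7 5 3
f 3 8 7
f 7 6 5
f 8 6 7
f 10 12 9
f 13 10 9
f 9 12 11
f 11 13 9
f 10 16 12
f 14 10 13
f 14 16 10
f 12 16 11
f 15 13 11
f 11 16 15
f 15 14 13
f 16 14 15
f 18 17 20
f 18 20 19
f 20 17 21
f 20 21 19
f 21 17 22
f 21 22 19
f 22 17 23
f 22 23 19
f 23 17 24
f 23 24 19
f 24 17 25
f 24 25 19
f 25 17 26
f 25 26 19
f 26 17 27
f 26 27 19
f 27 17 28
f 27 28 19
f 28 17 29
f 28 29 19
f 29 17 30
f 29 30 19
f 30 17 18
f 30 18 19
f 32 34 31
f 35 32 31
f 31 34 33
f 33 35 31
f 32 38 34
f 36 32 35
f 36 38 32
f 34 38 33
f 37 35 33
f 33 38 37
f 37 36 35
f 38 36 37
f 40 42 39
f 43 40 39
f 39 42 41
f 41 43 39
f 40 46 42
f 44 40 43
f 44 46 40
f 42 46 41
f 45 43 41
f 41 46 45
f 45 44 43
f 46 44 45



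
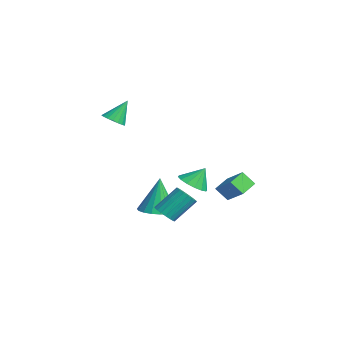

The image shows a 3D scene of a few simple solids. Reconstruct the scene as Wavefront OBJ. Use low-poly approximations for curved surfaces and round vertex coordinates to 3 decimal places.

v -1.599 -3.01 1.905
v -1.003 -3.228 2.15
v -1.781 -2.19 3.075
v -0.925 -2.983 1.991
v -0.98 -2.743 1.814
v -1.158 -2.556 1.656
v -1.423 -2.459 1.547
v -1.723 -2.471 1.509
v -1.998 -2.59 1.549
v -2.195 -2.792 1.66
v -2.273 -3.037 1.819
v -2.218 -3.276 1.995
v -2.04 -3.463 2.154
v -1.775 -3.56 2.263
v -1.475 -3.548 2.301
v -1.2 -3.43 2.261
v 0.826 2.134 -1.954
v 1.945 2.499 -1.041
v 1.228 2.643 -2.649
v 2.347 3.007 -1.735
v 1.353 1.293 -2.265
v 2.472 1.657 -1.351
v 1.755 1.801 -2.959
v 2.874 2.166 -2.046
v -1.891 -0.635 -5.032
v -0.903 -0.789 -4.829
v -2.269 -0.325 -2.948
v -0.923 -0.341 -4.899
v -1.134 0.049 -4.996
v -1.496 0.303 -5.099
v -1.935 0.372 -5.19
v -2.366 0.241 -5.248
v -2.702 -0.063 -5.264
v -2.878 -0.481 -5.234
v -2.858 -0.929 -5.164
v -2.647 -1.319 -5.068
v -2.285 -1.573 -4.964
v -1.846 -1.642 -4.874
v -1.415 -1.511 -4.815
v -1.079 -1.207 -4.799
v 1.277 -1.349 -3.644
v 1.879 -1.516 -3.43
v 1.805 -0.318 -2.283
v 1.203 -0.151 -2.496
v 1.936 -1.315 -3.637
v 1.862 -0.117 -2.489
v 1.863 -1.12 -3.844
v 1.789 0.077 -2.697
v 1.673 -0.971 -4.012
v 1.6 0.226 -2.865
v 1.406 -0.897 -4.107
v 1.332 0.301 -2.96
v 1.112 -0.912 -4.11
v 1.038 0.286 -2.963
v 0.852 -1.013 -4.021
v 0.778 0.184 -2.874
v 0.675 -1.182 -3.857
v 0.601 0.016 -2.71
v 0.618 -1.383 -3.651
v 0.544 -0.185 -2.503
v 0.691 -1.577 -3.443
v 0.617 -0.38 -2.296
v 0.88 -1.726 -3.275
v 0.807 -0.529 -2.128
v 1.148 -1.801 -3.18
v 1.074 -0.603 -2.033
v 1.442 -1.786 -3.177
v 1.368 -0.588 -2.03
v 1.702 -1.684 -3.266
v 1.628 -0.487 -2.119
v -0.639 0.838 -2.753
v 0.204 0.625 -2.621
v -0.621 1.522 -1.767
v 0.216 0.999 -2.881
v -0.001 1.33 -3.106
v -0.39 1.529 -3.237
v -0.845 1.543 -3.238
v -1.245 1.368 -3.109
v -1.483 1.051 -2.884
v -1.495 0.677 -2.625
v -1.277 0.346 -2.399
v -0.889 0.147 -2.269
v -0.434 0.133 -2.268
v -0.034 0.308 -2.397
f 2 1 4
f 2 4 3
f 4 1 5
f 4 5 3
f 5 1 6
f 5 6 3
f 6 1 7
f 6 7 3
f 7 1 8
f 7 8 3
f 8 1 9
f 8 9 3
f 9 1 10
f 9 10 3
f 10 1 11
f 10 11 3
f 11 1 12
f 11 12 3
f 12 1 13
f 12 13 3
f 13 1 14
f 13 14 3
f 14 1 15
f 14 15 3
f 15 1 16
f 15 16 3
f 16 1 2
f 16 2 3
f 18 20 17
f 21 18 17
f 17 20 19
f 19 21 17
f 18 24 20
f 22 18 21
f 22 24 18
f 20 24 19
f 23 21 19
f 19 24 23
f 23 22 21
f 24 22 23
f 26 25 28
f 26 28 27
f 28 25 29
f 28 29 27
f 29 25 30
f 29 30 27
f 30 25 31
f 30 31 27
f 31 25 32
f 31 32 27
f 32 25 33
f 32 33 27
f 33 25 34
f 33 34 27
f 34 25 35
f 34 35 27
f 35 25 36
f 35 36 27
f 36 25 37
f 36 37 27
f 37 25 38
f 37 38 27
f 38 25 39
f 38 39 27
f 39 25 40
f 39 40 27
f 40 25 26
f 40 26 27
f 42 41 45
f 42 45 43
f 43 45 46
f 43 46 44
f 45 41 47
f 45 47 46
f 46 47 48
f 46 48 44
f 47 41 49
f 47 49 48
f 48 49 50
f 48 50 44
f 49 41 51
f 49 51 50
f 50 51 52
f 50 52 44
f 51 41 53
f 51 53 52
f 52 53 54
f 52 54 44
f 53 41 55
f 53 55 54
f 54 55 56
f 54 56 44
f 55 41 57
f 55 57 56
f 56 57 58
f 56 58 44
f 57 41 59
f 57 59 58
f 58 59 60
f 58 60 44
f 59 41 61
f 59 61 60
f 60 61 62
f 60 62 44
f 61 41 63
f 61 63 62
f 62 63 64
f 62 64 44
f 63 41 65
f 63 65 64
f 64 65 66
f 64 66 44
f 65 41 67
f 65 67 66
f 66 67 68
f 66 68 44
f 67 41 69
f 67 69 68
f 68 69 70
f 68 70 44
f 69 41 42
f 69 42 70
f 70 42 43
f 70 43 44
f 72 71 74
f 72 74 73
f 74 71 75
f 74 75 73
f 75 71 76
f 75 76 73
f 76 71 77
f 76 77 73
f 77 71 78
f 77 78 73
f 78 71 79
f 78 79 73
f 79 71 80
f 79 80 73
f 80 71 81
f 80 81 73
f 81 71 82
f 81 82 73
f 82 71 83
f 82 83 73
f 83 71 84
f 83 84 73
f 84 71 72
f 84 72 73



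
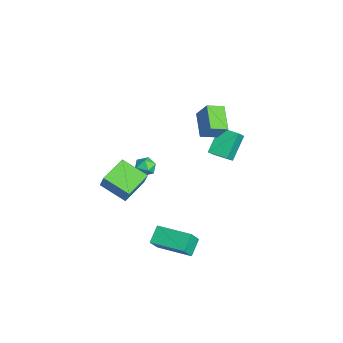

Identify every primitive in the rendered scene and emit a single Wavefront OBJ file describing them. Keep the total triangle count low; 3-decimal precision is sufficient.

v -2.247 -3.407 -1.482
v -1.789 -3.25 -0.45
v -1.137 -2.099 -2.175
v -0.679 -1.942 -1.143
v -0.961 -4.698 -1.857
v -0.503 -4.541 -0.825
v 0.149 -3.39 -2.55
v 0.607 -3.233 -1.518
v 2.27 -1.453 -3.642
v 2.784 -1.978 -2.606
v 3.618 0.261 -3.443
v 4.132 -0.264 -2.407
v 3.088 -2.016 -4.333
v 3.602 -2.541 -3.297
v 4.436 -0.302 -4.134
v 4.95 -0.827 -3.098
v -1.072 1.985 -0.171
v -0.419 1.517 0.693
v -2.102 2.846 1.073
v -1.449 2.378 1.937
v -0.311 2.962 -0.217
v 0.342 2.494 0.647
v -1.341 3.823 1.027
v -0.688 3.355 1.891
v 0.049 0.956 2.585
v -1.433 1.015 3.396
v -0.085 1.989 2.264
v -1.567 2.048 3.075
v 0.747 1.432 3.825
v -0.735 1.491 4.636
v 0.613 2.465 3.504
v -0.869 2.524 4.315
v -3.798 -0.976 -2.975
v -3.298 -1.508 -3.073
v -4.622 -1.652 -3.507
v -4.122 -2.184 -3.605
v -4.362 -2.024 -2.927
v -3.853 -1.606 -2.599
v -4.067 -1.554 -3.981
v -3.558 -1.136 -3.653
v -3.465 -1.865 -3.695
v -3.647 -2.155 -3.043
v -4.273 -1.005 -3.537
v -4.455 -1.295 -2.885
f 2 4 1
f 5 2 1
f 1 4 3
f 3 5 1
f 2 8 4
f 6 2 5
f 6 8 2
f 4 8 3
f 7 5 3
f 3 8 7
f 7 6 5
f 8 6 7
f 10 12 9
f 13 10 9
f 9 12 11
f 11 13 9
f 10 16 12
f 14 10 13
f 14 16 10
f 12 16 11
f 15 13 11
f 11 16 15
f 15 14 13
f 16 14 15
f 18 20 17
f 21 18 17
f 17 20 19
f 19 21 17
f 18 24 20
f 22 18 21
f 22 24 18
f 20 24 19
f 23 21 19
f 19 24 23
f 23 22 21
f 24 22 23
f 26 28 25
f 29 26 25
f 25 28 27
f 27 29 25
f 26 32 28
f 30 26 29
f 30 32 26
f 28 32 27
f 31 29 27
f 27 32 31
f 31 30 29
f 32 30 31
f 33 44 38
f 33 38 34
f 33 34 40
f 33 40 43
f 33 43 44
f 34 38 42
f 38 44 37
f 44 43 35
f 43 40 39
f 40 34 41
f 36 42 37
f 36 37 35
f 36 35 39
f 36 39 41
f 36 41 42
f 37 42 38
f 35 37 44
f 39 35 43
f 41 39 40
f 42 41 34



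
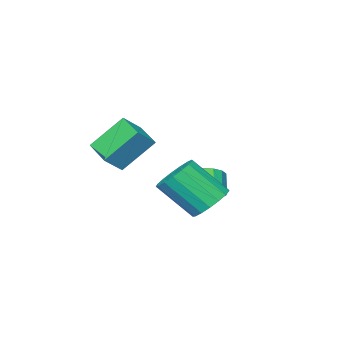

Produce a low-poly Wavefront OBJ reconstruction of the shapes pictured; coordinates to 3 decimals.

v 2.698 -3.241 -0.919
v 1.552 -2.496 0.528
v 3.12 -1.871 -1.289
v 1.974 -1.126 0.157
v 3.586 -3.314 -0.177
v 2.44 -2.569 1.269
v 4.008 -1.944 -0.548
v 2.862 -1.199 0.899
v 2.455 2.584 -1.992
v 3.112 2.242 -2.634
v 3.921 1.013 -1.15
v 3.265 1.356 -0.508
v 3.325 2.613 -2.443
v 4.135 1.384 -0.958
v 3.339 2.978 -2.148
v 4.149 1.749 -0.664
v 3.15 3.253 -1.818
v 3.96 2.024 -0.334
v 2.803 3.374 -1.528
v 3.612 2.146 -0.043
v 2.375 3.315 -1.344
v 3.185 2.086 0.14
v 1.966 3.088 -1.308
v 2.776 1.859 0.176
v 1.669 2.746 -1.43
v 2.479 1.517 0.055
v 1.552 2.367 -1.68
v 2.362 1.138 -0.195
v 1.642 2.037 -2.001
v 2.452 0.809 -0.517
v 1.918 1.833 -2.321
v 2.728 0.605 -0.837
v 2.317 1.801 -2.565
v 3.127 0.573 -1.081
v 2.748 1.949 -2.678
v 3.558 0.72 -1.194
v 0.977 0.717 -2.424
v 1.759 0.431 -2.112
v 1.266 -0.124 -1.384
v 0.483 0.163 -1.696
v 1.686 0.787 -1.891
v 1.192 0.232 -1.162
v 1.45 1.127 -1.792
v 0.956 0.573 -1.063
v 1.105 1.374 -1.837
v 0.612 0.819 -1.109
v 0.731 1.47 -2.017
v 0.238 0.915 -1.289
v 0.414 1.394 -2.291
v -0.08 0.839 -1.562
v 0.225 1.162 -2.595
v -0.268 0.608 -1.866
v 0.208 0.829 -2.859
v -0.285 0.274 -2.131
v 0.368 0.47 -3.025
v -0.125 -0.084 -2.296
v 0.667 0.168 -3.052
v 0.174 -0.387 -2.324
v 1.037 -0.008 -2.936
v 0.544 -0.563 -2.208
v 1.393 -0.018 -2.703
v 0.9 -0.573 -1.974
v 1.654 0.14 -2.405
v 1.16 -0.415 -1.677
f 2 4 1
f 5 2 1
f 1 4 3
f 3 5 1
f 2 8 4
f 6 2 5
f 6 8 2
f 4 8 3
f 7 5 3
f 3 8 7
f 7 6 5
f 8 6 7
f 10 9 13
f 10 13 11
f 11 13 14
f 11 14 12
f 13 9 15
f 13 15 14
f 14 15 16
f 14 16 12
f 15 9 17
f 15 17 16
f 16 17 18
f 16 18 12
f 17 9 19
f 17 19 18
f 18 19 20
f 18 20 12
f 19 9 21
f 19 21 20
f 20 21 22
f 20 22 12
f 21 9 23
f 21 23 22
f 22 23 24
f 22 24 12
f 23 9 25
f 23 25 24
f 24 25 26
f 24 26 12
f 25 9 27
f 25 27 26
f 26 27 28
f 26 28 12
f 27 9 29
f 27 29 28
f 28 29 30
f 28 30 12
f 29 9 31
f 29 31 30
f 30 31 32
f 30 32 12
f 31 9 33
f 31 33 32
f 32 33 34
f 32 34 12
f 33 9 35
f 33 35 34
f 34 35 36
f 34 36 12
f 35 9 10
f 35 10 36
f 36 10 11
f 36 11 12
f 38 37 41
f 38 41 39
f 39 41 42
f 39 42 40
f 41 37 43
f 41 43 42
f 42 43 44
f 42 44 40
f 43 37 45
f 43 45 44
f 44 45 46
f 44 46 40
f 45 37 47
f 45 47 46
f 46 47 48
f 46 48 40
f 47 37 49
f 47 49 48
f 48 49 50
f 48 50 40
f 49 37 51
f 49 51 50
f 50 51 52
f 50 52 40
f 51 37 53
f 51 53 52
f 52 53 54
f 52 54 40
f 53 37 55
f 53 55 54
f 54 55 56
f 54 56 40
f 55 37 57
f 55 57 56
f 56 57 58
f 56 58 40
f 57 37 59
f 57 59 58
f 58 59 60
f 58 60 40
f 59 37 61
f 59 61 60
f 60 61 62
f 60 62 40
f 61 37 63
f 61 63 62
f 62 63 64
f 62 64 40
f 63 37 38
f 63 38 64
f 64 38 39
f 64 39 40



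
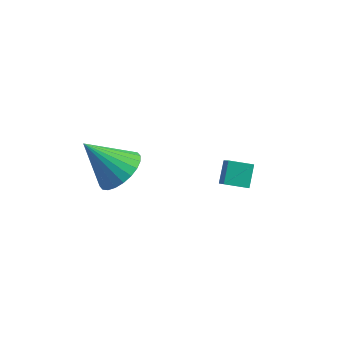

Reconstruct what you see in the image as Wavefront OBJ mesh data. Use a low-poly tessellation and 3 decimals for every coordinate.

v -0.395 1.101 -3.581
v 0.064 1.768 -2.945
v -1.605 0.519 -2.099
v -0.231 1.995 -3.097
v -0.551 2.085 -3.322
v -0.847 2.026 -3.587
v -1.075 1.826 -3.851
v -1.199 1.516 -4.074
v -1.2 1.142 -4.222
v -1.079 0.762 -4.273
v -0.854 0.434 -4.218
v -0.559 0.207 -4.066
v -0.239 0.116 -3.84
v 0.057 0.175 -3.575
v 0.285 0.375 -3.311
v 0.409 0.686 -3.088
v 0.41 1.06 -2.94
v 0.289 1.44 -2.89
v 2.844 2.81 -3.947
v 3.741 1.714 -2.548
v 2.6 3.499 -3.25
v 3.496 2.403 -1.851
v 3.644 3.257 -4.109
v 4.54 2.161 -2.71
v 3.399 3.946 -3.412
v 4.296 2.85 -2.013
f 2 1 4
f 2 4 3
f 4 1 5
f 4 5 3
f 5 1 6
f 5 6 3
f 6 1 7
f 6 7 3
f 7 1 8
f 7 8 3
f 8 1 9
f 8 9 3
f 9 1 10
f 9 10 3
f 10 1 11
f 10 11 3
f 11 1 12
f 11 12 3
f 12 1 13
f 12 13 3
f 13 1 14
f 13 14 3
f 14 1 15
f 14 15 3
f 15 1 16
f 15 16 3
f 16 1 17
f 16 17 3
f 17 1 18
f 17 18 3
f 18 1 2
f 18 2 3
f 20 22 19
f 23 20 19
f 19 22 21
f 21 23 19
f 20 26 22
f 24 20 23
f 24 26 20
f 22 26 21
f 25 23 21
f 21 26 25
f 25 24 23
f 26 24 25



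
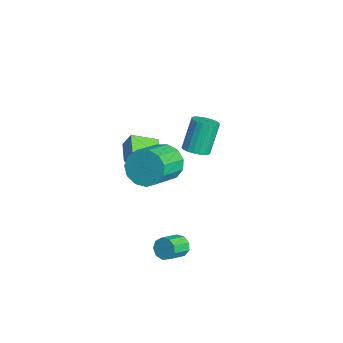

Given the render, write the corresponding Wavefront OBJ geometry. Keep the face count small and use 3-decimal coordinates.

v -3.379 -0.084 -1.539
v -2.69 -0.112 -1.301
v -3.251 0.557 0.398
v -3.941 0.584 0.159
v -2.706 0.168 -1.416
v -3.267 0.837 0.282
v -2.838 0.405 -1.553
v -3.399 1.074 0.146
v -3.064 0.557 -1.688
v -3.625 1.226 0.011
v -3.344 0.598 -1.796
v -3.905 1.267 -0.098
v -3.63 0.521 -1.861
v -4.192 1.19 -0.162
v -3.874 0.339 -1.87
v -4.435 1.008 -0.171
v -4.031 0.085 -1.821
v -4.592 0.754 -0.123
v -4.076 -0.2 -1.724
v -4.637 0.469 -0.026
v -4.001 -0.464 -1.595
v -4.562 0.205 0.103
v -3.818 -0.662 -1.457
v -4.379 0.007 0.242
v -3.559 -0.761 -1.332
v -4.12 -0.092 0.366
v -3.269 -0.743 -1.244
v -3.83 -0.074 0.455
v -2.998 -0.611 -1.206
v -3.56 0.058 0.492
v -2.794 -0.388 -1.226
v -3.355 0.281 0.472
v 1.278 -3.015 1.929
v 2.059 -2.641 1.354
v 3.263 -3.89 2.176
v 2.482 -4.265 2.751
v 2.051 -2.324 1.847
v 3.255 -3.574 2.669
v 1.797 -2.227 2.366
v 3.001 -3.477 3.188
v 1.378 -2.38 2.746
v 2.582 -3.63 3.569
v 0.928 -2.735 2.867
v 2.132 -3.984 3.689
v 0.589 -3.179 2.69
v 1.793 -4.428 3.512
v 0.468 -3.571 2.271
v 1.672 -4.82 3.094
v 0.605 -3.786 1.744
v 1.809 -5.035 2.566
v 0.955 -3.757 1.275
v 2.159 -5.006 2.097
v 1.408 -3.492 1.014
v 2.612 -4.741 1.836
v 1.82 -3.076 1.043
v 3.024 -4.325 1.865
v 2.259 -2.574 -3.553
v 2.552 -2.166 -3.172
v 3.135 -3.059 -2.666
v 2.841 -3.466 -3.047
v 2.186 -2.302 -2.989
v 2.769 -3.195 -2.484
v 1.854 -2.564 -3.07
v 2.437 -3.457 -2.564
v 1.711 -2.831 -3.377
v 2.294 -3.724 -2.871
v 1.825 -2.977 -3.766
v 2.407 -3.87 -3.26
v 2.141 -2.935 -4.055
v 2.724 -3.828 -3.55
v 2.513 -2.723 -4.11
v 3.095 -3.616 -3.604
v 2.765 -2.442 -3.903
v 3.348 -3.335 -3.398
v 2.781 -2.222 -3.533
v 3.364 -3.115 -3.028
v -4.475 -3.536 -1.133
v -4.12 -3.187 -0.231
v -4.381 -2.161 -1.701
v -4.026 -1.813 -0.8
v -3.314 -3.767 -1.5
v -2.959 -3.419 -0.599
v -3.22 -2.393 -2.069
v -2.865 -2.044 -1.167
f 2 1 5
f 2 5 3
f 3 5 6
f 3 6 4
f 5 1 7
f 5 7 6
f 6 7 8
f 6 8 4
f 7 1 9
f 7 9 8
f 8 9 10
f 8 10 4
f 9 1 11
f 9 11 10
f 10 11 12
f 10 12 4
f 11 1 13
f 11 13 12
f 12 13 14
f 12 14 4
f 13 1 15
f 13 15 14
f 14 15 16
f 14 16 4
f 15 1 17
f 15 17 16
f 16 17 18
f 16 18 4
f 17 1 19
f 17 19 18
f 18 19 20
f 18 20 4
f 19 1 21
f 19 21 20
f 20 21 22
f 20 22 4
f 21 1 23
f 21 23 22
f 22 23 24
f 22 24 4
f 23 1 25
f 23 25 24
f 24 25 26
f 24 26 4
f 25 1 27
f 25 27 26
f 26 27 28
f 26 28 4
f 27 1 29
f 27 29 28
f 28 29 30
f 28 30 4
f 29 1 31
f 29 31 30
f 30 31 32
f 30 32 4
f 31 1 2
f 31 2 32
f 32 2 3
f 32 3 4
f 34 33 37
f 34 37 35
f 35 37 38
f 35 38 36
f 37 33 39
f 37 39 38
f 38 39 40
f 38 40 36
f 39 33 41
f 39 41 40
f 40 41 42
f 40 42 36
f 41 33 43
f 41 43 42
f 42 43 44
f 42 44 36
f 43 33 45
f 43 45 44
f 44 45 46
f 44 46 36
f 45 33 47
f 45 47 46
f 46 47 48
f 46 48 36
f 47 33 49
f 47 49 48
f 48 49 50
f 48 50 36
f 49 33 51
f 49 51 50
f 50 51 52
f 50 52 36
f 51 33 53
f 51 53 52
f 52 53 54
f 52 54 36
f 53 33 55
f 53 55 54
f 54 55 56
f 54 56 36
f 55 33 34
f 55 34 56
f 56 34 35
f 56 35 36
f 58 57 61
f 58 61 59
f 59 61 62
f 59 62 60
f 61 57 63
f 61 63 62
f 62 63 64
f 62 64 60
f 63 57 65
f 63 65 64
f 64 65 66
f 64 66 60
f 65 57 67
f 65 67 66
f 66 67 68
f 66 68 60
f 67 57 69
f 67 69 68
f 68 69 70
f 68 70 60
f 69 57 71
f 69 71 70
f 70 71 72
f 70 72 60
f 71 57 73
f 71 73 72
f 72 73 74
f 72 74 60
f 73 57 75
f 73 75 74
f 74 75 76
f 74 76 60
f 75 57 58
f 75 58 76
f 76 58 59
f 76 59 60
f 78 80 77
f 81 78 77
f 77 80 79
f 79 81 77
f 78 84 80
f 82 78 81
f 82 84 78
f 80 84 79
f 83 81 79
f 79 84 83
f 83 82 81
f 84 82 83



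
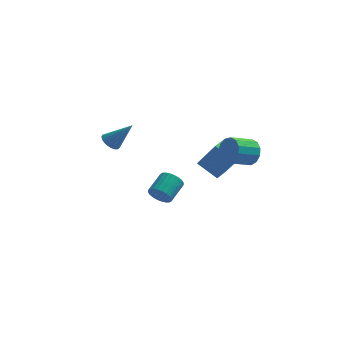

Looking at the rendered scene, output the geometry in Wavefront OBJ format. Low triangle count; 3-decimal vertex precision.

v -0.086 -4.028 -1.291
v 0.298 -4.421 -0.857
v 0.829 -3.305 -0.315
v 0.446 -2.912 -0.749
v 0.466 -4.398 -1.07
v 0.998 -3.282 -0.529
v 0.551 -4.318 -1.317
v 1.082 -3.202 -0.776
v 0.538 -4.195 -1.561
v 1.07 -3.078 -1.019
v 0.431 -4.045 -1.763
v 0.963 -2.929 -1.221
v 0.245 -3.894 -1.893
v 0.777 -2.777 -1.351
v 0.008 -3.762 -1.931
v 0.54 -2.646 -1.39
v -0.242 -3.672 -1.872
v 0.289 -2.555 -1.331
v -0.469 -3.635 -1.725
v 0.062 -2.519 -1.183
v -0.638 -3.658 -1.511
v -0.106 -2.542 -0.97
v -0.722 -3.738 -1.264
v -0.191 -2.622 -0.723
v -0.71 -3.862 -1.021
v -0.178 -2.745 -0.479
v -0.603 -4.011 -0.819
v -0.071 -2.895 -0.277
v -0.417 -4.163 -0.689
v 0.115 -3.046 -0.147
v -0.18 -4.294 -0.65
v 0.352 -3.178 -0.109
v 0.071 -4.385 -0.709
v 0.602 -3.268 -0.168
v 2.468 2.757 -4.264
v 1.3 3.295 -3.453
v 2.893 3.882 -4.397
v 1.726 4.42 -3.587
v 3.494 2.56 -2.653
v 2.327 3.098 -1.843
v 3.92 3.685 -2.787
v 2.752 4.223 -1.976
v 4.379 0.217 -0.422
v 4.924 -0.131 0.16
v 3.806 -0.904 0.745
v 3.261 -0.557 0.162
v 4.748 0.278 0.363
v 3.629 -0.495 0.948
v 4.454 0.668 0.317
v 3.336 -0.105 0.902
v 4.137 0.915 0.037
v 3.018 0.141 0.622
v 3.896 0.94 -0.39
v 2.778 0.166 0.195
v 3.809 0.735 -0.827
v 2.691 -0.038 -0.242
v 3.903 0.366 -1.135
v 2.785 -0.407 -0.55
v 4.148 -0.051 -1.217
v 3.03 -0.824 -0.633
v 4.466 -0.382 -1.047
v 3.348 -1.156 -0.462
v 4.757 -0.524 -0.679
v 3.639 -1.297 -0.094
v 4.928 -0.43 -0.229
v 3.81 -1.203 0.356
v -3.631 3.933 -2.342
v -3.153 4.152 -2.758
v -2.389 3.927 -0.918
v -3.261 4.39 -2.663
v -3.433 4.55 -2.513
v -3.639 4.602 -2.333
v -3.844 4.539 -2.155
v -4.012 4.371 -2.009
v -4.114 4.127 -1.921
v -4.132 3.85 -1.906
v -4.064 3.587 -1.966
v -3.921 3.383 -2.092
v -3.728 3.275 -2.26
v -3.518 3.28 -2.443
v -3.327 3.398 -2.609
v -3.189 3.609 -2.728
v -3.128 3.875 -2.781
f 2 1 5
f 2 5 3
f 3 5 6
f 3 6 4
f 5 1 7
f 5 7 6
f 6 7 8
f 6 8 4
f 7 1 9
f 7 9 8
f 8 9 10
f 8 10 4
f 9 1 11
f 9 11 10
f 10 11 12
f 10 12 4
f 11 1 13
f 11 13 12
f 12 13 14
f 12 14 4
f 13 1 15
f 13 15 14
f 14 15 16
f 14 16 4
f 15 1 17
f 15 17 16
f 16 17 18
f 16 18 4
f 17 1 19
f 17 19 18
f 18 19 20
f 18 20 4
f 19 1 21
f 19 21 20
f 20 21 22
f 20 22 4
f 21 1 23
f 21 23 22
f 22 23 24
f 22 24 4
f 23 1 25
f 23 25 24
f 24 25 26
f 24 26 4
f 25 1 27
f 25 27 26
f 26 27 28
f 26 28 4
f 27 1 29
f 27 29 28
f 28 29 30
f 28 30 4
f 29 1 31
f 29 31 30
f 30 31 32
f 30 32 4
f 31 1 33
f 31 33 32
f 32 33 34
f 32 34 4
f 33 1 2
f 33 2 34
f 34 2 3
f 34 3 4
f 36 38 35
f 39 36 35
f 35 38 37
f 37 39 35
f 36 42 38
f 40 36 39
f 40 42 36
f 38 42 37
f 41 39 37
f 37 42 41
f 41 40 39
f 42 40 41
f 44 43 47
f 44 47 45
f 45 47 48
f 45 48 46
f 47 43 49
f 47 49 48
f 48 49 50
f 48 50 46
f 49 43 51
f 49 51 50
f 50 51 52
f 50 52 46
f 51 43 53
f 51 53 52
f 52 53 54
f 52 54 46
f 53 43 55
f 53 55 54
f 54 55 56
f 54 56 46
f 55 43 57
f 55 57 56
f 56 57 58
f 56 58 46
f 57 43 59
f 57 59 58
f 58 59 60
f 58 60 46
f 59 43 61
f 59 61 60
f 60 61 62
f 60 62 46
f 61 43 63
f 61 63 62
f 62 63 64
f 62 64 46
f 63 43 65
f 63 65 64
f 64 65 66
f 64 66 46
f 65 43 44
f 65 44 66
f 66 44 45
f 66 45 46
f 68 67 70
f 68 70 69
f 70 67 71
f 70 71 69
f 71 67 72
f 71 72 69
f 72 67 73
f 72 73 69
f 73 67 74
f 73 74 69
f 74 67 75
f 74 75 69
f 75 67 76
f 75 76 69
f 76 67 77
f 76 77 69
f 77 67 78
f 77 78 69
f 78 67 79
f 78 79 69
f 79 67 80
f 79 80 69
f 80 67 81
f 80 81 69
f 81 67 82
f 81 82 69
f 82 67 83
f 82 83 69
f 83 67 68
f 83 68 69



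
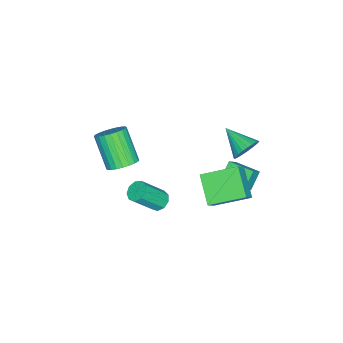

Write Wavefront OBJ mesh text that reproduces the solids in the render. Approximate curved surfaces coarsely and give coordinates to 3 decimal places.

v 0.665 2.331 -0.317
v -0.058 4.049 0.38
v 1.809 3.229 -1.344
v 1.086 4.947 -0.646
v 1.454 2.313 0.546
v 0.731 4.031 1.244
v 2.598 3.211 -0.48
v 1.875 4.929 0.217
v 1.879 -1.643 0.105
v 2.487 -1.345 0.618
v 1.67 -2.379 2.188
v 1.061 -2.677 1.675
v 2.254 -1.111 0.651
v 1.437 -2.145 2.221
v 1.964 -0.958 0.601
v 1.147 -1.992 2.171
v 1.661 -0.909 0.475
v 0.844 -1.943 2.045
v 1.391 -0.972 0.293
v 0.574 -2.006 1.863
v 1.195 -1.138 0.082
v 0.378 -2.172 1.652
v 1.104 -1.38 -0.125
v 0.287 -2.414 1.445
v 1.13 -1.662 -0.297
v 0.313 -2.696 1.273
v 1.27 -1.941 -0.408
v 0.453 -2.975 1.162
v 1.503 -2.175 -0.441
v 0.686 -3.209 1.129
v 1.793 -2.328 -0.391
v 0.976 -3.362 1.179
v 2.096 -2.377 -0.265
v 1.279 -3.411 1.305
v 2.366 -2.314 -0.083
v 1.549 -3.348 1.487
v 2.562 -2.148 0.128
v 1.745 -3.182 1.698
v 2.653 -1.906 0.335
v 1.836 -2.94 1.905
v 2.627 -1.624 0.507
v 1.81 -2.658 2.077
v 1.851 0.301 -2.2
v 2.275 0.753 -2.188
v 3.133 -0.089 -0.808
v 2.709 -0.541 -0.82
v 1.953 0.849 -1.93
v 2.811 0.008 -0.549
v 1.584 0.689 -1.797
v 2.442 -0.152 -0.417
v 1.339 0.347 -1.854
v 2.197 -0.494 -0.473
v 1.334 -0.017 -2.072
v 2.192 -0.858 -0.692
v 1.571 -0.232 -2.35
v 2.429 -1.073 -0.97
v 1.939 -0.198 -2.558
v 2.797 -1.039 -1.178
v 2.266 0.069 -2.599
v 3.124 -0.772 -1.218
v 2.399 0.445 -2.453
v 3.257 -0.397 -1.072
v -0.353 4.057 1.558
v 0.038 4.247 2.241
v -0.927 2.703 2.262
v -0.24 4.389 2.288
v -0.536 4.481 2.223
v -0.804 4.508 2.058
v -1.003 4.466 1.816
v -1.103 4.362 1.535
v -1.089 4.212 1.257
v -0.963 4.038 1.025
v -0.744 3.867 0.874
v -0.466 3.724 0.828
v -0.171 3.633 0.892
v 0.097 3.606 1.058
v 0.296 3.647 1.3
v 0.397 3.751 1.581
v 0.383 3.901 1.858
v 0.257 4.075 2.09
v -0.852 2.869 -2.107
v -1.675 3.007 -1.286
v -0.624 4.261 -2.112
v -1.447 4.399 -1.292
v -0.173 2.761 -1.408
v -0.996 2.899 -0.588
v 0.055 4.153 -1.414
v -0.768 4.291 -0.593
f 2 4 1
f 5 2 1
f 1 4 3
f 3 5 1
f 2 8 4
f 6 2 5
f 6 8 2
f 4 8 3
f 7 5 3
f 3 8 7
f 7 6 5
f 8 6 7
f 10 9 13
f 10 13 11
f 11 13 14
f 11 14 12
f 13 9 15
f 13 15 14
f 14 15 16
f 14 16 12
f 15 9 17
f 15 17 16
f 16 17 18
f 16 18 12
f 17 9 19
f 17 19 18
f 18 19 20
f 18 20 12
f 19 9 21
f 19 21 20
f 20 21 22
f 20 22 12
f 21 9 23
f 21 23 22
f 22 23 24
f 22 24 12
f 23 9 25
f 23 25 24
f 24 25 26
f 24 26 12
f 25 9 27
f 25 27 26
f 26 27 28
f 26 28 12
f 27 9 29
f 27 29 28
f 28 29 30
f 28 30 12
f 29 9 31
f 29 31 30
f 30 31 32
f 30 32 12
f 31 9 33
f 31 33 32
f 32 33 34
f 32 34 12
f 33 9 35
f 33 35 34
f 34 35 36
f 34 36 12
f 35 9 37
f 35 37 36
f 36 37 38
f 36 38 12
f 37 9 39
f 37 39 38
f 38 39 40
f 38 40 12
f 39 9 41
f 39 41 40
f 40 41 42
f 40 42 12
f 41 9 10
f 41 10 42
f 42 10 11
f 42 11 12
f 44 43 47
f 44 47 45
f 45 47 48
f 45 48 46
f 47 43 49
f 47 49 48
f 48 49 50
f 48 50 46
f 49 43 51
f 49 51 50
f 50 51 52
f 50 52 46
f 51 43 53
f 51 53 52
f 52 53 54
f 52 54 46
f 53 43 55
f 53 55 54
f 54 55 56
f 54 56 46
f 55 43 57
f 55 57 56
f 56 57 58
f 56 58 46
f 57 43 59
f 57 59 58
f 58 59 60
f 58 60 46
f 59 43 61
f 59 61 60
f 60 61 62
f 60 62 46
f 61 43 44
f 61 44 62
f 62 44 45
f 62 45 46
f 64 63 66
f 64 66 65
f 66 63 67
f 66 67 65
f 67 63 68
f 67 68 65
f 68 63 69
f 68 69 65
f 69 63 70
f 69 70 65
f 70 63 71
f 70 71 65
f 71 63 72
f 71 72 65
f 72 63 73
f 72 73 65
f 73 63 74
f 73 74 65
f 74 63 75
f 74 75 65
f 75 63 76
f 75 76 65
f 76 63 77
f 76 77 65
f 77 63 78
f 77 78 65
f 78 63 79
f 78 79 65
f 79 63 80
f 79 80 65
f 80 63 64
f 80 64 65
f 82 84 81
f 85 82 81
f 81 84 83
f 83 85 81
f 82 88 84
f 86 82 85
f 86 88 82
f 84 88 83
f 87 85 83
f 83 88 87
f 87 86 85
f 88 86 87



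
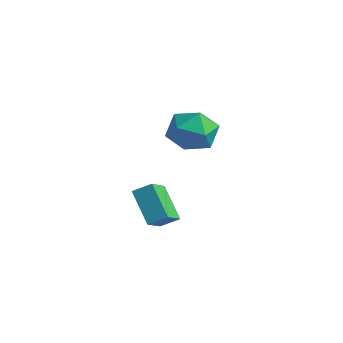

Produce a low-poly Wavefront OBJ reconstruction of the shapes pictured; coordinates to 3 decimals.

v -1.062 3.959 -2.371
v -0.717 3.399 -1.306
v -3.003 3.821 -1.814
v -2.658 3.261 -0.749
v -2.394 4.47 -0.935
v -1.194 4.556 -1.279
v -2.526 2.664 -1.841
v -1.326 2.75 -2.185
v -1.621 2.6 -0.978
v -1.54 3.716 -0.419
v -2.18 3.504 -2.701
v -2.099 4.62 -2.142
v 2.176 -1.212 -3.812
v 2.711 -2.237 -3.096
v 0.901 -1.011 -2.573
v 1.435 -2.037 -1.857
v 2.705 -0.623 -3.363
v 3.239 -1.649 -2.647
v 1.429 -0.423 -2.124
v 1.964 -1.448 -1.408
f 1 12 6
f 1 6 2
f 1 2 8
f 1 8 11
f 1 11 12
f 2 6 10
f 6 12 5
f 12 11 3
f 11 8 7
f 8 2 9
f 4 10 5
f 4 5 3
f 4 3 7
f 4 7 9
f 4 9 10
f 5 10 6
f 3 5 12
f 7 3 11
f 9 7 8
f 10 9 2
f 14 16 13
f 17 14 13
f 13 16 15
f 15 17 13
f 14 20 16
f 18 14 17
f 18 20 14
f 16 20 15
f 19 17 15
f 15 20 19
f 19 18 17
f 20 18 19



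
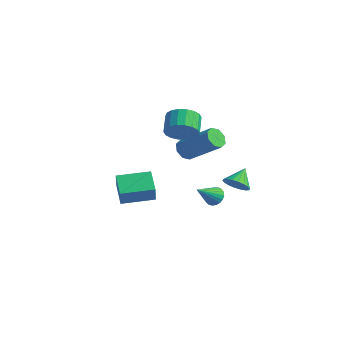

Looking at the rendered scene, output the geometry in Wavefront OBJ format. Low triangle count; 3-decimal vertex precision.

v 0.529 -3.093 -0.75
v 0.796 -3.405 0.139
v -0.328 -2.443 -0.266
v -0.061 -2.755 0.624
v 1.501 -1.905 -0.624
v 1.768 -2.217 0.266
v 0.644 -1.255 -0.139
v 0.911 -1.567 0.75
v -0.472 1.969 1.113
v 0.223 2.273 1.424
v -0.333 3.016 1.938
v -1.028 2.711 1.627
v 0.184 2.46 1.113
v -0.371 3.202 1.626
v 0.016 2.549 0.802
v -0.539 3.292 1.315
v -0.249 2.523 0.552
v -0.804 3.266 1.066
v -0.558 2.388 0.414
v -1.114 3.131 0.927
v -0.851 2.169 0.414
v -1.406 2.912 0.927
v -1.068 1.911 0.553
v -1.623 2.654 1.066
v -1.167 1.664 0.802
v -1.723 2.407 1.316
v -1.129 1.478 1.114
v -1.684 2.22 1.627
v -0.961 1.388 1.425
v -1.516 2.131 1.938
v -0.696 1.414 1.674
v -1.251 2.157 2.188
v -0.386 1.549 1.813
v -0.942 2.292 2.326
v -0.094 1.768 1.813
v -0.649 2.511 2.326
v 0.123 2.026 1.674
v -0.432 2.769 2.187
v 2.125 2.75 -1.626
v 2.487 2.454 -1.146
v 1.955 3.57 -0.994
v 2.691 2.612 -1.296
v 2.783 2.797 -1.511
v 2.745 2.972 -1.749
v 2.584 3.104 -1.962
v 2.332 3.165 -2.11
v 2.039 3.144 -2.161
v 1.763 3.045 -2.107
v 1.559 2.888 -1.957
v 1.467 2.703 -1.742
v 1.505 2.527 -1.504
v 1.666 2.396 -1.291
v 1.918 2.334 -1.143
v 2.211 2.355 -1.092
v 2.586 0.731 -1.231
v 3.059 0.551 -1.349
v 2.414 -0.271 -0.389
v 3.101 0.683 -1.183
v 3.054 0.824 -1.026
v 2.926 0.948 -0.904
v 2.739 1.035 -0.839
v 2.525 1.069 -0.841
v 2.322 1.045 -0.911
v 2.165 0.966 -1.037
v 2.08 0.847 -1.196
v 2.083 0.707 -1.361
v 2.172 0.572 -1.504
v 2.333 0.464 -1.6
v 2.538 0.402 -1.632
v 2.751 0.397 -1.594
v 2.935 0.45 -1.494
v -1.224 3.042 -0.81
v -0.939 2.553 -1.011
v 0.628 2.949 0.25
v 0.344 3.438 0.45
v -0.837 2.929 -1.255
v 0.73 3.325 0.005
v -0.962 3.371 -1.239
v 0.605 3.767 0.022
v -1.24 3.62 -0.971
v 0.327 4.016 0.289
v -1.508 3.531 -0.61
v 0.059 3.927 0.651
v -1.61 3.155 -0.365
v -0.043 3.551 0.895
v -1.485 2.713 -0.382
v 0.082 3.109 0.879
v -1.207 2.464 -0.649
v 0.36 2.86 0.611
f 2 4 1
f 5 2 1
f 1 4 3
f 3 5 1
f 2 8 4
f 6 2 5
f 6 8 2
f 4 8 3
f 7 5 3
f 3 8 7
f 7 6 5
f 8 6 7
f 10 9 13
f 10 13 11
f 11 13 14
f 11 14 12
f 13 9 15
f 13 15 14
f 14 15 16
f 14 16 12
f 15 9 17
f 15 17 16
f 16 17 18
f 16 18 12
f 17 9 19
f 17 19 18
f 18 19 20
f 18 20 12
f 19 9 21
f 19 21 20
f 20 21 22
f 20 22 12
f 21 9 23
f 21 23 22
f 22 23 24
f 22 24 12
f 23 9 25
f 23 25 24
f 24 25 26
f 24 26 12
f 25 9 27
f 25 27 26
f 26 27 28
f 26 28 12
f 27 9 29
f 27 29 28
f 28 29 30
f 28 30 12
f 29 9 31
f 29 31 30
f 30 31 32
f 30 32 12
f 31 9 33
f 31 33 32
f 32 33 34
f 32 34 12
f 33 9 35
f 33 35 34
f 34 35 36
f 34 36 12
f 35 9 37
f 35 37 36
f 36 37 38
f 36 38 12
f 37 9 10
f 37 10 38
f 38 10 11
f 38 11 12
f 40 39 42
f 40 42 41
f 42 39 43
f 42 43 41
f 43 39 44
f 43 44 41
f 44 39 45
f 44 45 41
f 45 39 46
f 45 46 41
f 46 39 47
f 46 47 41
f 47 39 48
f 47 48 41
f 48 39 49
f 48 49 41
f 49 39 50
f 49 50 41
f 50 39 51
f 50 51 41
f 51 39 52
f 51 52 41
f 52 39 53
f 52 53 41
f 53 39 54
f 53 54 41
f 54 39 40
f 54 40 41
f 56 55 58
f 56 58 57
f 58 55 59
f 58 59 57
f 59 55 60
f 59 60 57
f 60 55 61
f 60 61 57
f 61 55 62
f 61 62 57
f 62 55 63
f 62 63 57
f 63 55 64
f 63 64 57
f 64 55 65
f 64 65 57
f 65 55 66
f 65 66 57
f 66 55 67
f 66 67 57
f 67 55 68
f 67 68 57
f 68 55 69
f 68 69 57
f 69 55 70
f 69 70 57
f 70 55 71
f 70 71 57
f 71 55 56
f 71 56 57
f 73 72 76
f 73 76 74
f 74 76 77
f 74 77 75
f 76 72 78
f 76 78 77
f 77 78 79
f 77 79 75
f 78 72 80
f 78 80 79
f 79 80 81
f 79 81 75
f 80 72 82
f 80 82 81
f 81 82 83
f 81 83 75
f 82 72 84
f 82 84 83
f 83 84 85
f 83 85 75
f 84 72 86
f 84 86 85
f 85 86 87
f 85 87 75
f 86 72 88
f 86 88 87
f 87 88 89
f 87 89 75
f 88 72 73
f 88 73 89
f 89 73 74
f 89 74 75

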